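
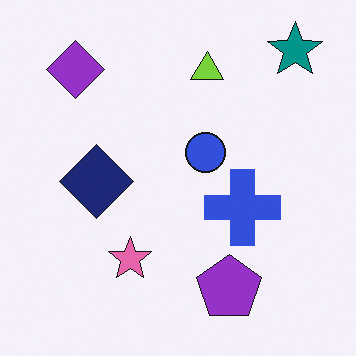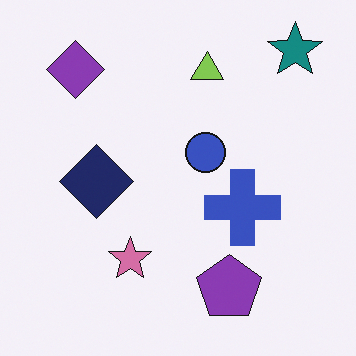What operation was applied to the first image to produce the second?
The second image is the first slightly desaturated.

All colors are more muted and greyish — a global saturation change.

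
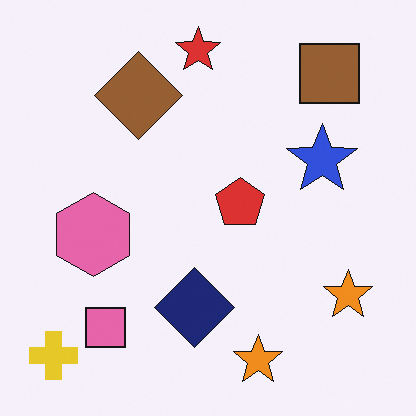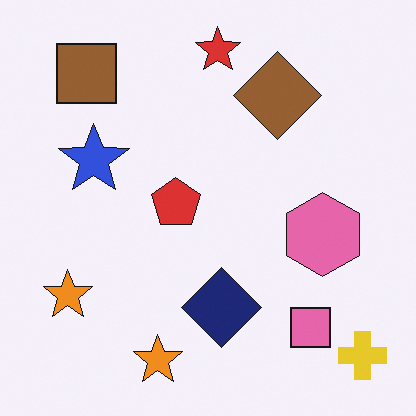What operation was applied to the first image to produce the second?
This is the original image flipped horizontally (left ↔ right).

The yellow cross is in the bottom-left of the first image and the bottom-right of the second — shapes on opposite sides of the vertical midline have swapped in a mirror flip.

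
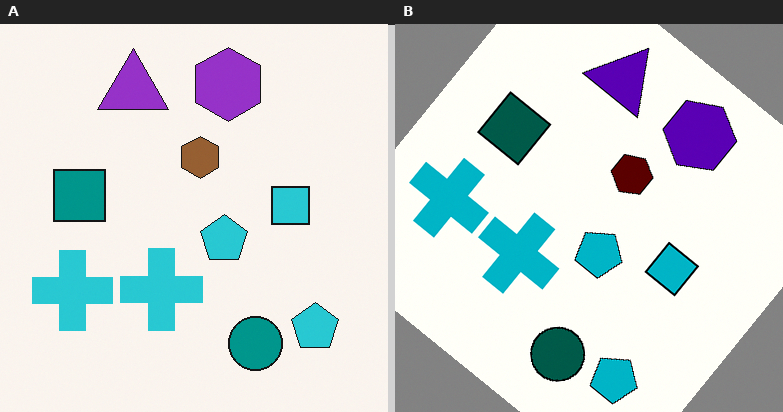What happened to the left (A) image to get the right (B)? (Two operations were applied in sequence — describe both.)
The transformation is: boosted in contrast, then rotated clockwise by a large amount — several tens of degrees.

Tones are pushed away from mid-grey across the whole image — a global contrast change. Every shape is tilted by the same angle and the image corners show triangular fill wedges — a whole-image rotation by a non-right angle.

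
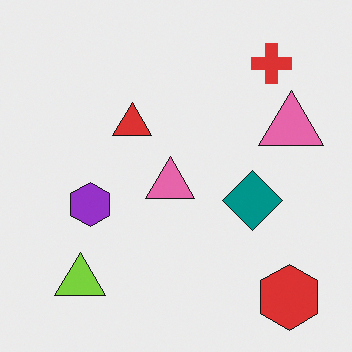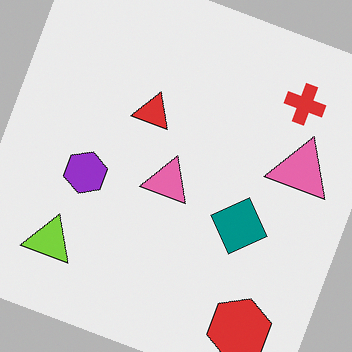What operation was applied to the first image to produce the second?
The second image is the first rotated clockwise by a moderate amount.

Every shape is tilted by the same angle and the image corners show triangular fill wedges — a whole-image rotation by a non-right angle.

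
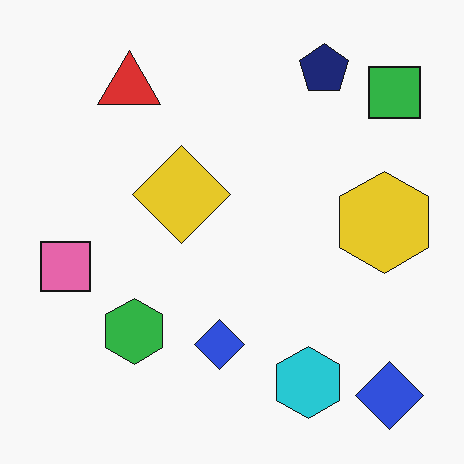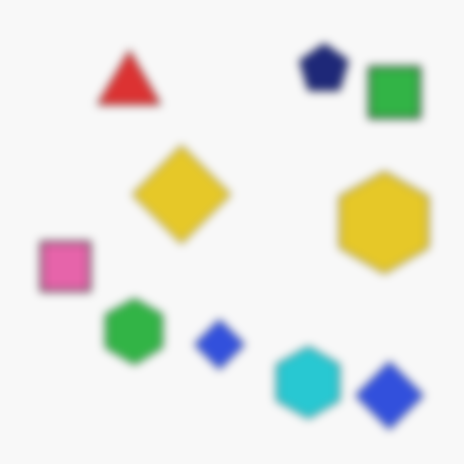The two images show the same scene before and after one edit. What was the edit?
The second image is the first moderately blurred.

Shape edges and outlines are uniformly softened across the whole image.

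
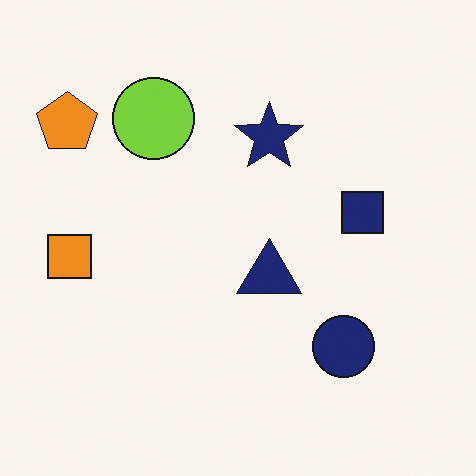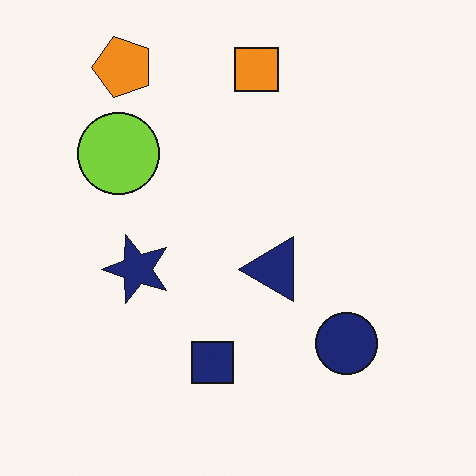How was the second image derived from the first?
It was transposed (reflected across the top-left ↔ bottom-right diagonal).

Shapes have swapped their row and column positions — what was in the top-right is now in the bottom-left — a diagonal reflection.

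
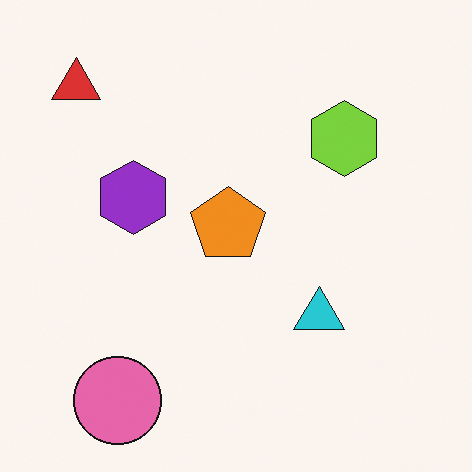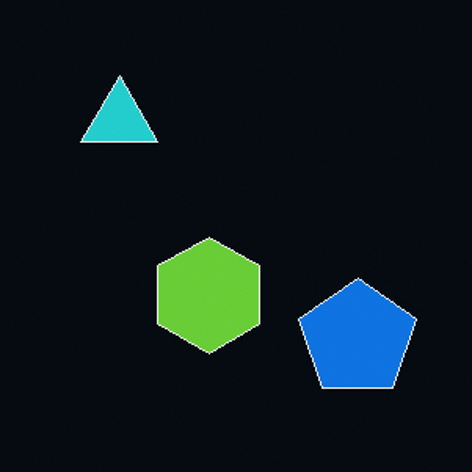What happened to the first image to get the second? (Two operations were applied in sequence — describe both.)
The second image is the first color-inverted (negative), then cropped slightly and scaled back up.

The light background has become dark and every shape's color is its complement — a photographic negative. The visible shapes are larger and the field of view is narrower; shapes near the original edges may be partly or wholly outside the frame — a crop-and-rescale.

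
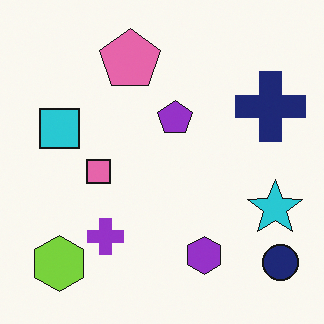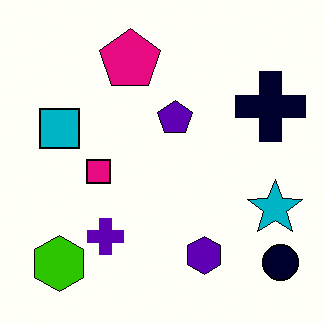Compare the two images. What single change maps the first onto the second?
The image was given much higher contrast.

Tones are pushed away from mid-grey across the whole image — a global contrast change.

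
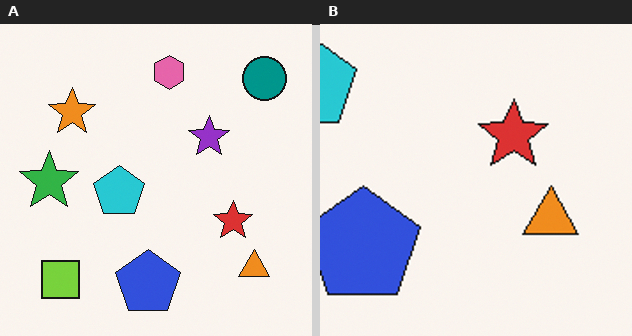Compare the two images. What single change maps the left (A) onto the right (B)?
It was cropped tightly and scaled back up.

The visible shapes are larger and the field of view is narrower; shapes near the original edges may be partly or wholly outside the frame — a crop-and-rescale.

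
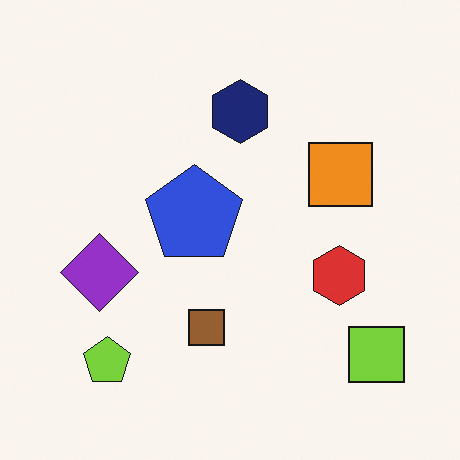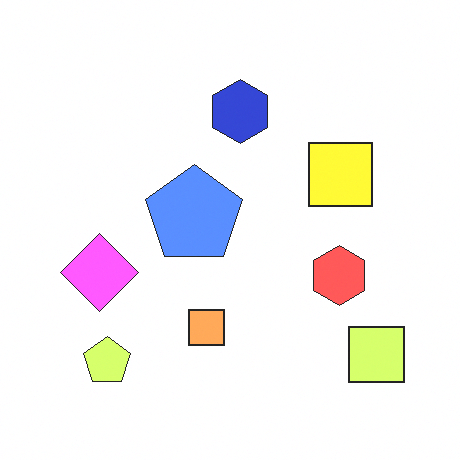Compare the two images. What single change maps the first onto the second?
This is the original image brightened a lot.

Every pixel — background and shapes alike — is uniformly brightened.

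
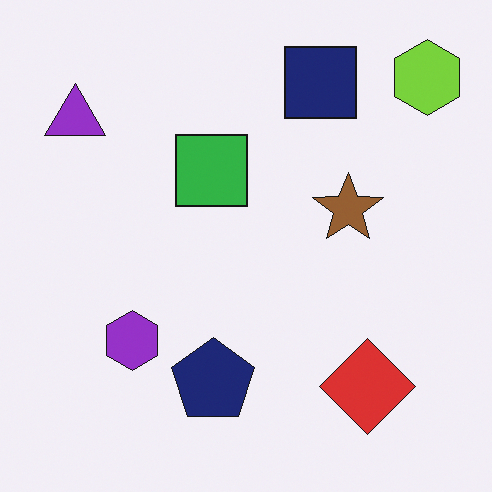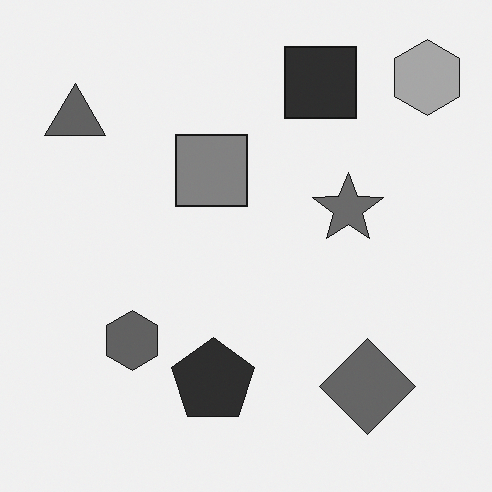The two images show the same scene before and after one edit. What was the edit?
It was converted to grayscale.

All color is removed — every shape is now a shade of grey.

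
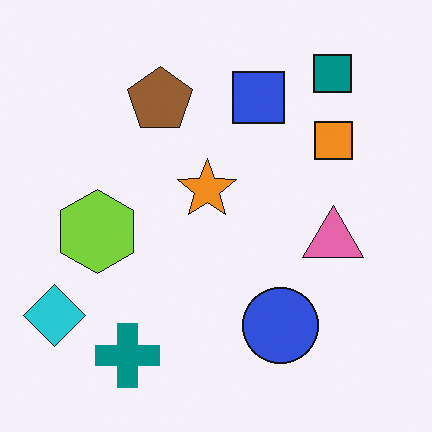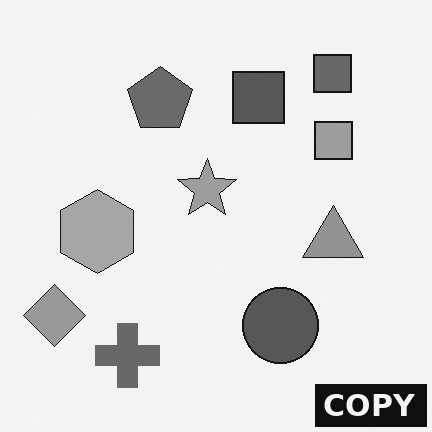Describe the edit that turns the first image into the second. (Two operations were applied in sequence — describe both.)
Converted to grayscale, then watermarked with the text "COPY" in the lower-right corner.

All color is removed — every shape is now a shade of grey. A dark label reading "COPY" appears in the lower-right corner.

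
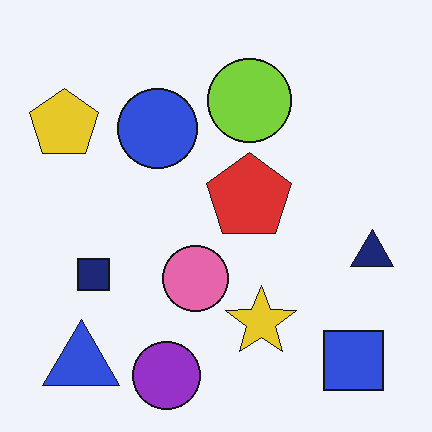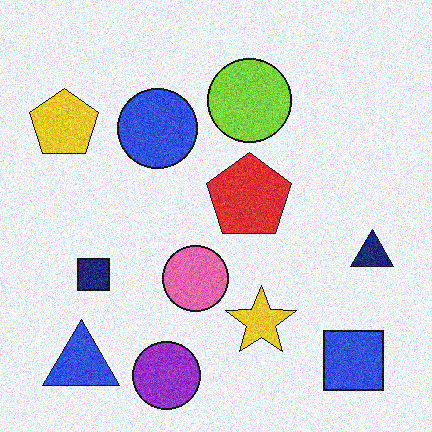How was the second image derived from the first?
Degraded with visible gaussian noise.

Random speckle covers the whole image, including the flat background.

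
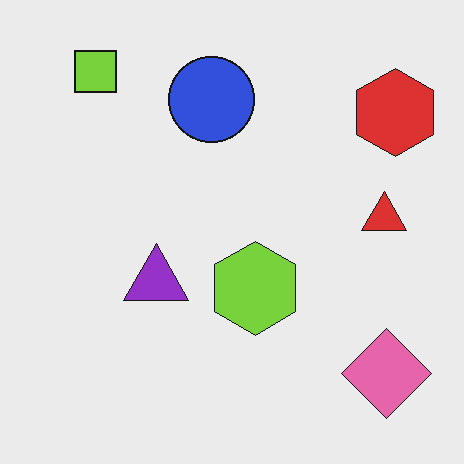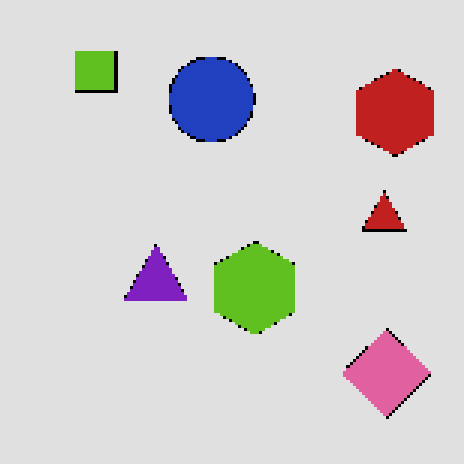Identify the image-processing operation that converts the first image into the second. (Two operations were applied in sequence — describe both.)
It was posterized to a reduced palette, then mildly pixelated.

Each flat color has snapped to a coarser quantized level — most visibly, the near-white background has dropped to a flat grey. Shapes are reduced to large square blocks; fine edges and outlines are lost — a downscale-then-upscale (mosaic) effect.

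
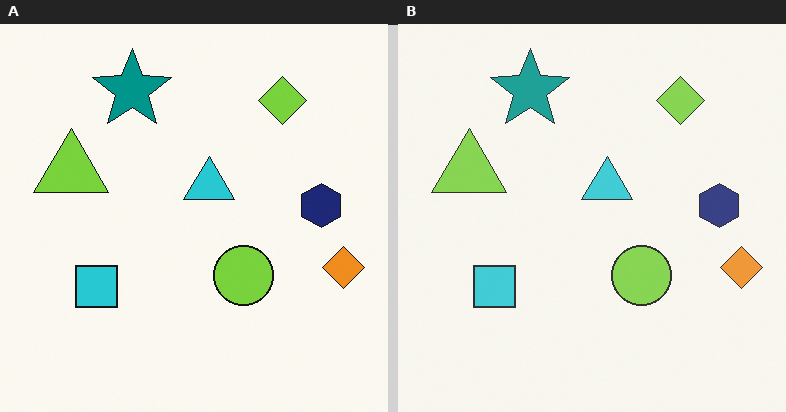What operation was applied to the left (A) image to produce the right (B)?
It was given slightly reduced contrast.

Tones are pushed toward mid-grey across the whole image — a global contrast change.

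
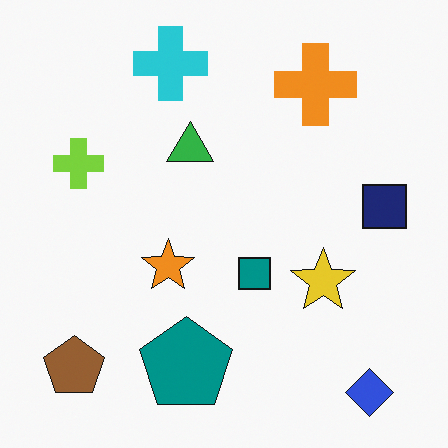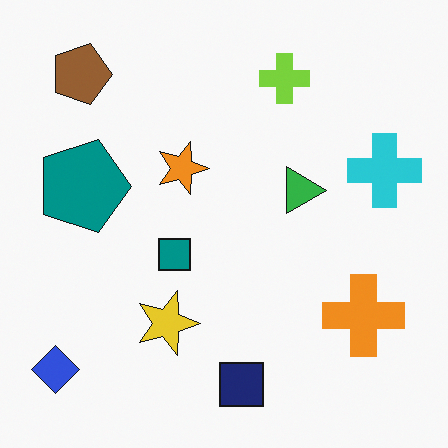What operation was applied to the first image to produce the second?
This is the original image rotated 90° clockwise.

The blue diamond sits in the bottom-right of the first image and the bottom-left of the second — consistent with a whole-image 90° clockwise rotation.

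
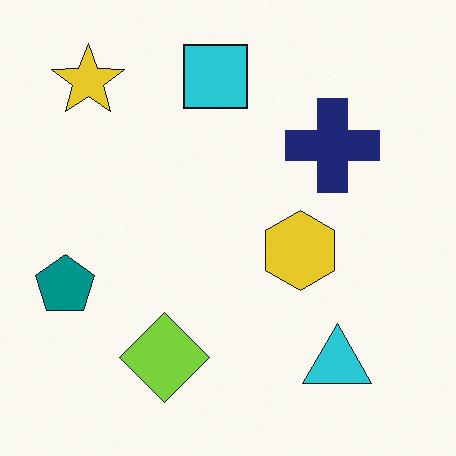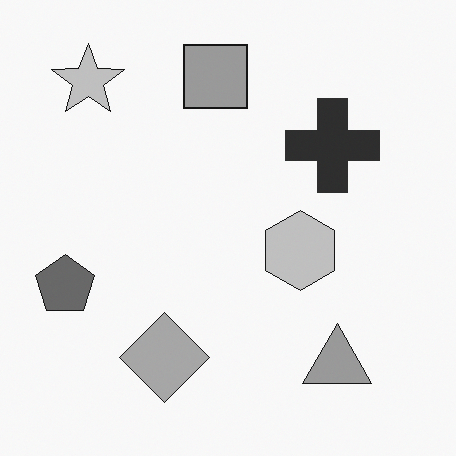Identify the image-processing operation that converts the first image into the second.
Converted to grayscale.

All color is removed — every shape is now a shade of grey.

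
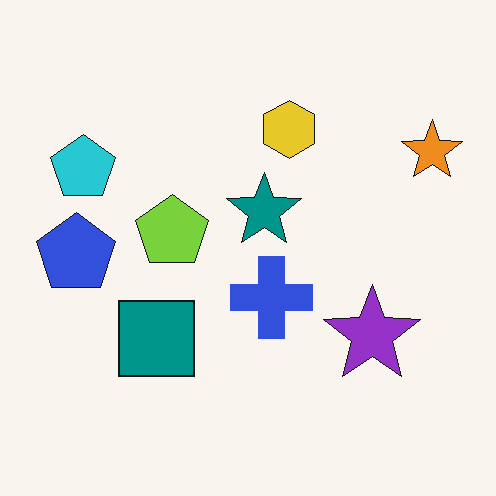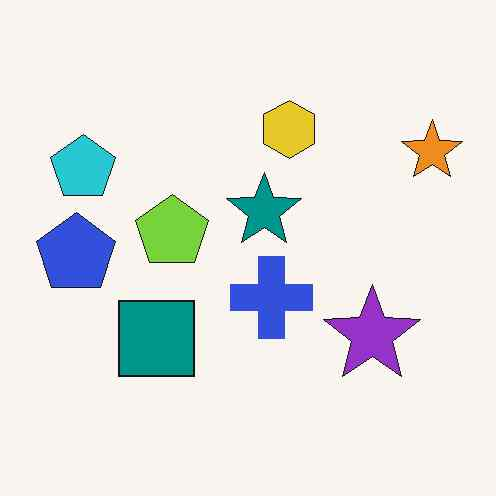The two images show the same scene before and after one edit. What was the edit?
It was JPEG-compressed with visible artifacts.

Blocky 8×8 compression artifacts appear around shape edges and the flat background shows ringing — characteristic JPEG degradation.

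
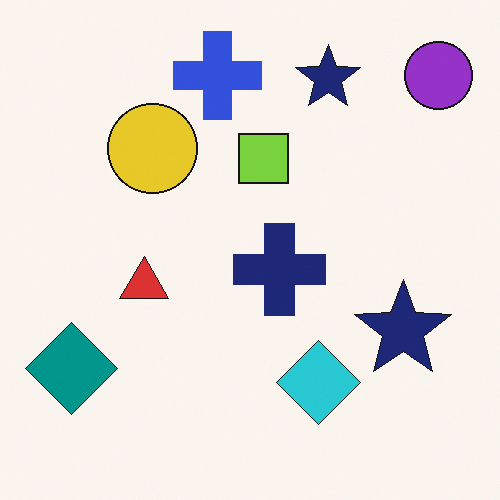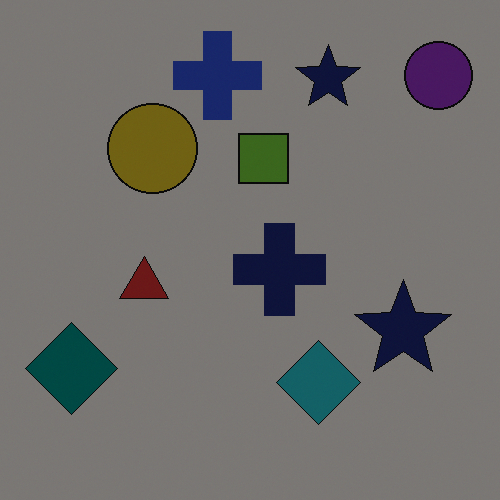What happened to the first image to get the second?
Noticeably darkened.

Every pixel — background and shapes alike — is uniformly darkened.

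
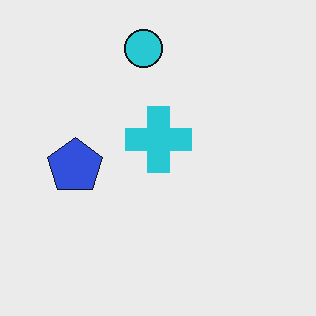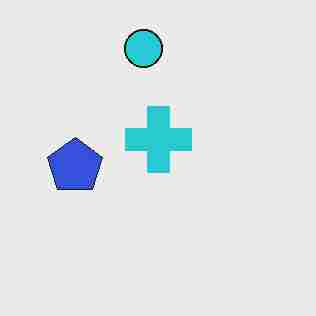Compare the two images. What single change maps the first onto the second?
This is the original image degraded with heavy JPEG compression.

Blocky 8×8 compression artifacts appear around shape edges and the flat background shows ringing — characteristic JPEG degradation.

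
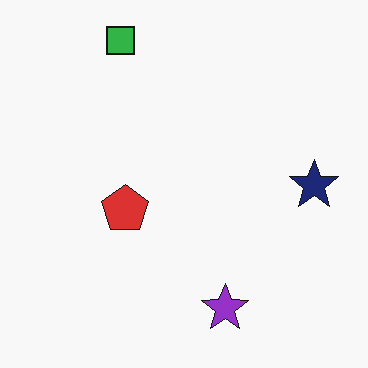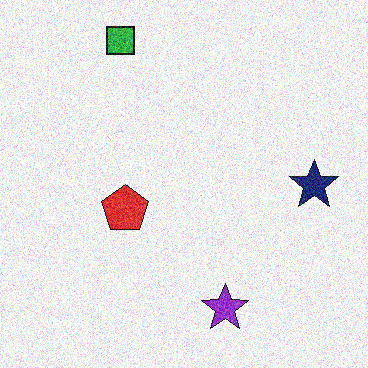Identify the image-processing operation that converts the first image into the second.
This is the original image degraded with heavy additive noise.

Random speckle covers the whole image, including the flat background.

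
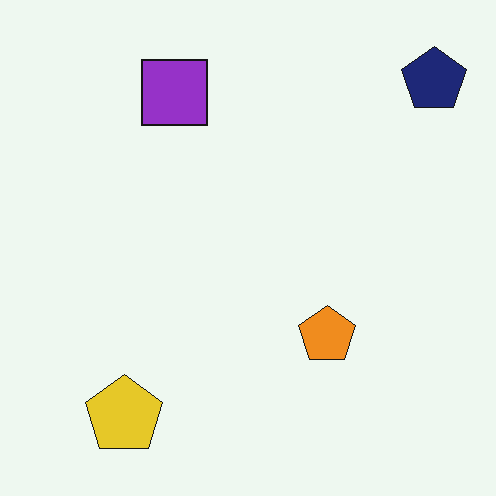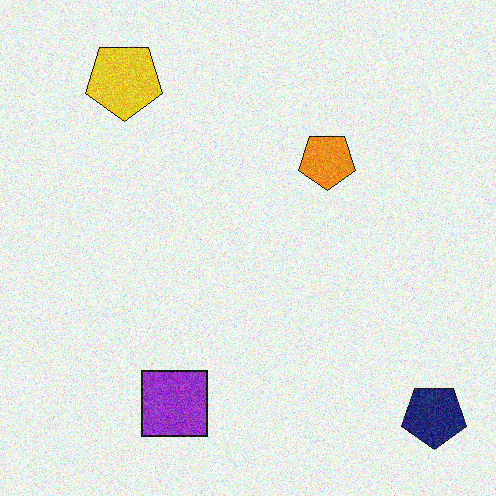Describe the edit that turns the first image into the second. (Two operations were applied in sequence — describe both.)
The image was flipped vertically (top ↔ bottom), then degraded with moderate additive noise.

The navy pentagon is in the top-right of the first image and the bottom-right of the second — shapes on opposite sides of the horizontal midline have swapped in a mirror flip. Random speckle covers the whole image, including the flat background.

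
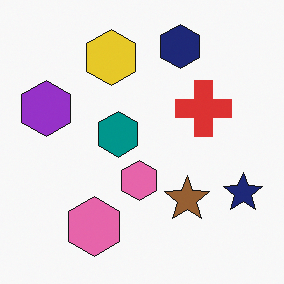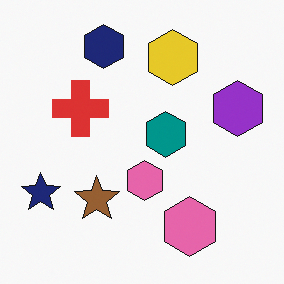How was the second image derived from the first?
This is the original image flipped horizontally (left ↔ right).

The navy star is in the bottom-right of the first image and the bottom-left of the second — shapes on opposite sides of the vertical midline have swapped in a mirror flip.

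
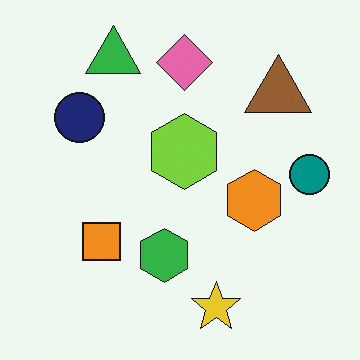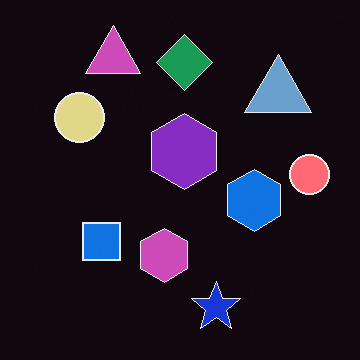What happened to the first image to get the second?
Color-inverted (negative).

The light background has become dark and every shape's color is its complement — a photographic negative.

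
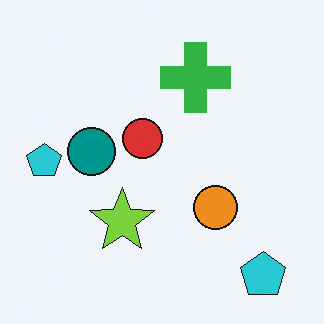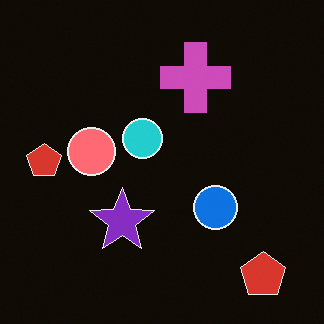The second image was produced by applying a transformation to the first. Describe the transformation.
Color-inverted (negative).

The light background has become dark and every shape's color is its complement — a photographic negative.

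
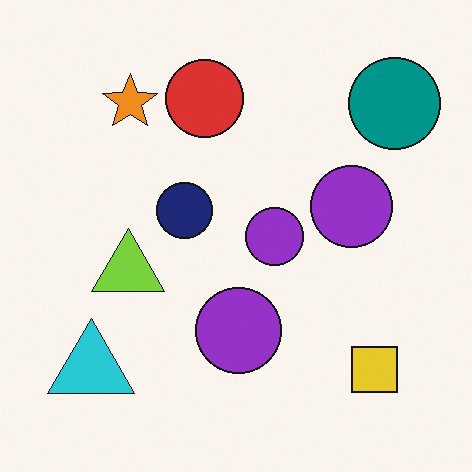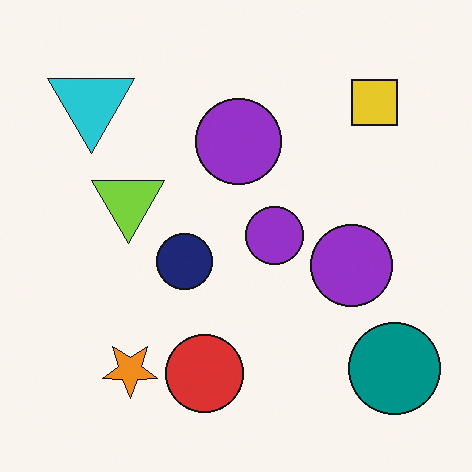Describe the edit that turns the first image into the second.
It was flipped vertically (top ↔ bottom).

The red circle is in the top of the first image and the bottom of the second — shapes on opposite sides of the horizontal midline have swapped in a mirror flip.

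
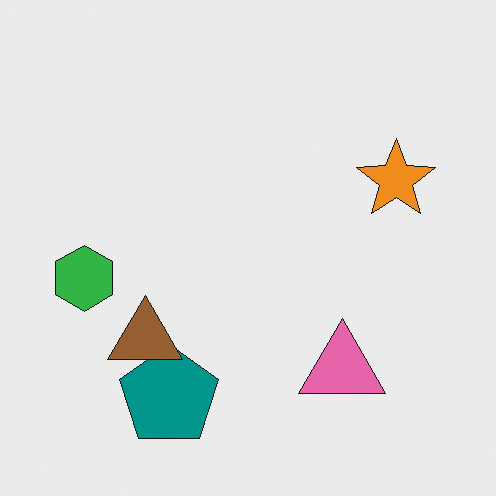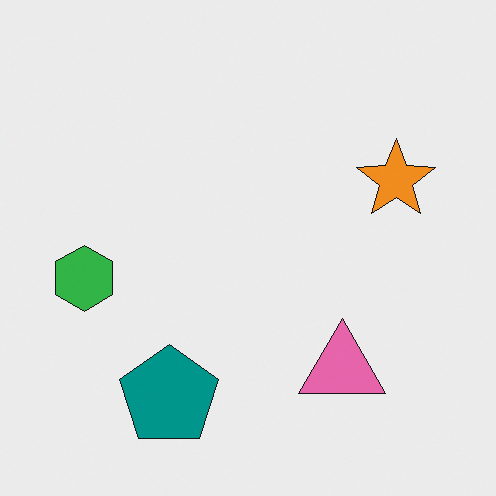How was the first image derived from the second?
The first image is the second overlaid with an additional brown triangle.

A brown triangle appears in the first image that is absent from the second.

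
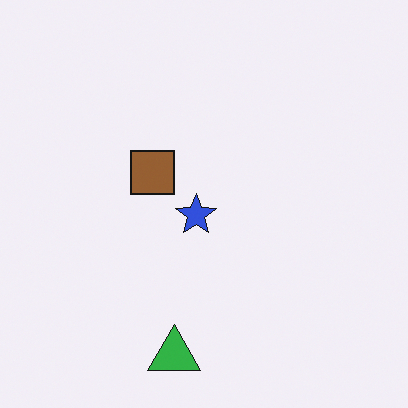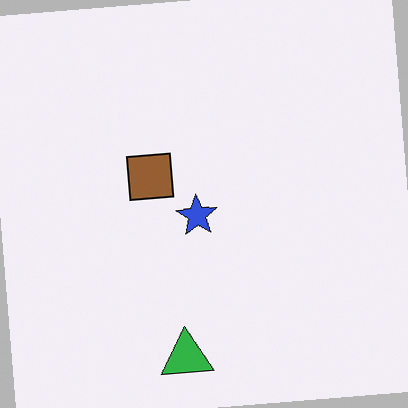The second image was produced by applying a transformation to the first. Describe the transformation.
The second image is the first rotated counter-clockwise by a few degrees.

Every shape is tilted by the same angle and the image corners show triangular fill wedges — a whole-image rotation by a non-right angle.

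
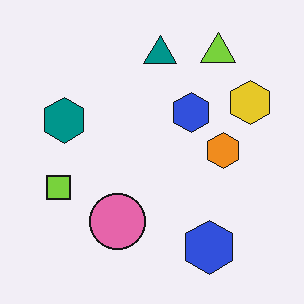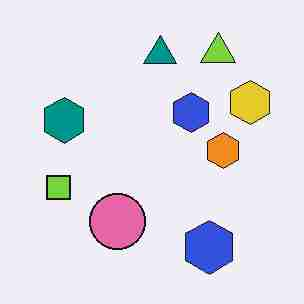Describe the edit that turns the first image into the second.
The second image is the first heavily JPEG-compressed with obvious blocking artifacts.

Blocky 8×8 compression artifacts appear around shape edges and the flat background shows ringing — characteristic JPEG degradation.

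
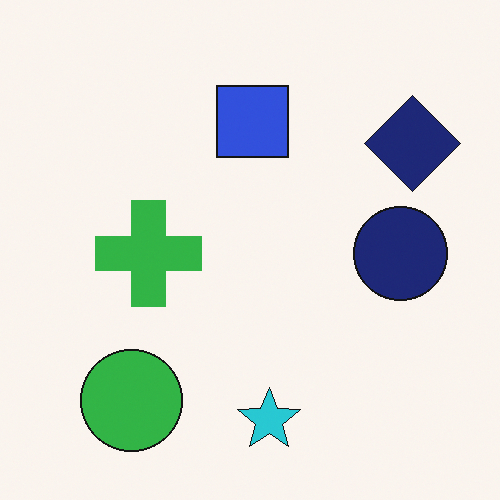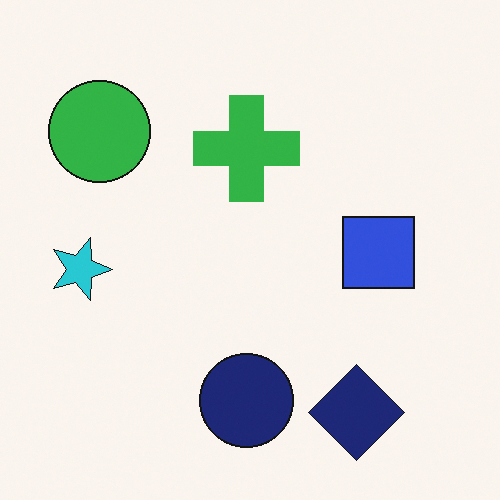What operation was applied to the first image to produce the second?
The transformation is: rotated 90° clockwise.

The navy diamond sits in the top-right of the first image and the bottom-right of the second — consistent with a whole-image 90° clockwise rotation.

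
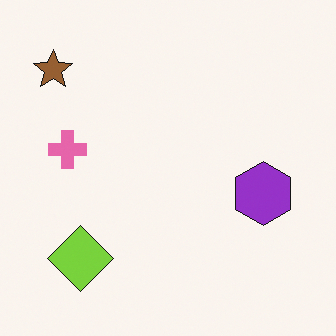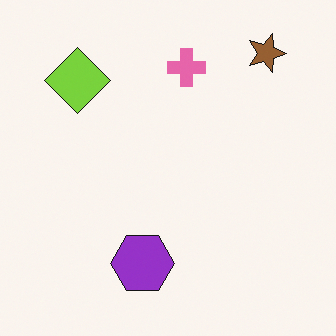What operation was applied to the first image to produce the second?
The image was rotated 90° clockwise.

The brown star sits in the top-left of the first image and the top-right of the second — consistent with a whole-image 90° clockwise rotation.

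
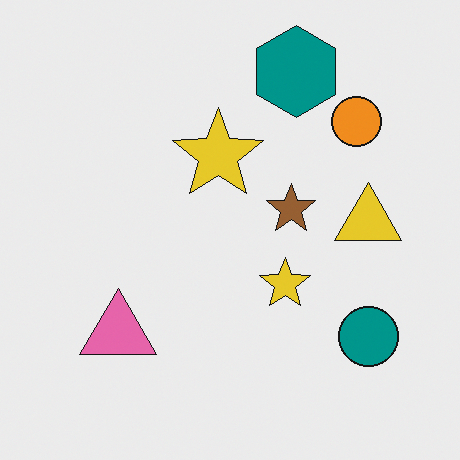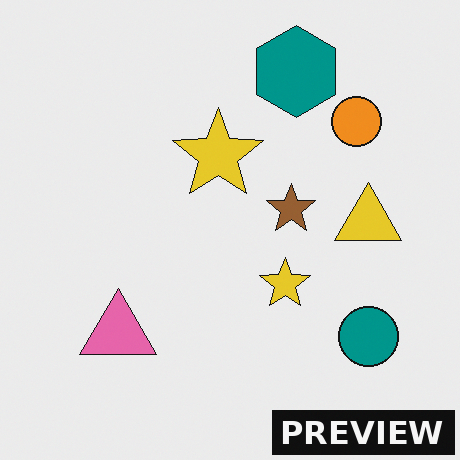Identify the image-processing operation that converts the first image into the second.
Watermarked with the text "PREVIEW" in the lower-right corner.

A dark label reading "PREVIEW" appears in the lower-right corner.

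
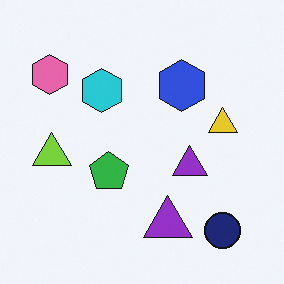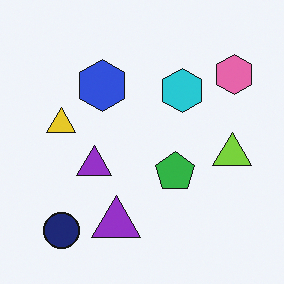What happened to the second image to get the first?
The first image is the second flipped horizontally (left ↔ right).

The pink hexagon is in the top-right of the second image and the top-left of the first — shapes on opposite sides of the vertical midline have swapped in a mirror flip.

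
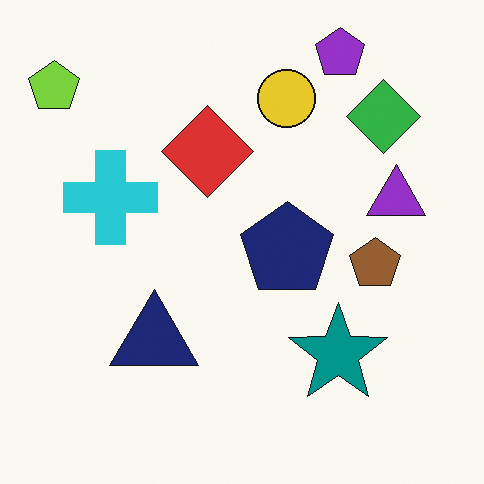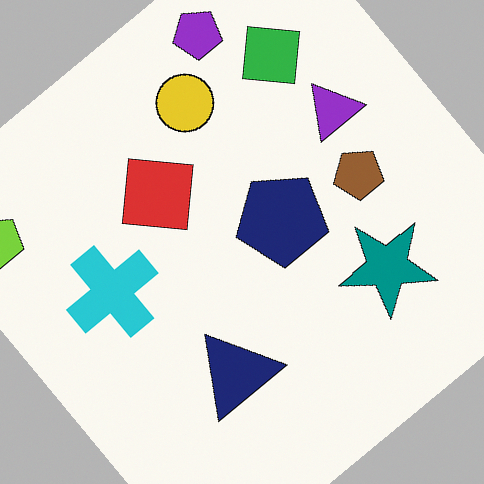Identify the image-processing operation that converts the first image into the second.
The second image is the first rotated counter-clockwise by a large amount — several tens of degrees.

Every shape is tilted by the same angle and the image corners show triangular fill wedges — a whole-image rotation by a non-right angle.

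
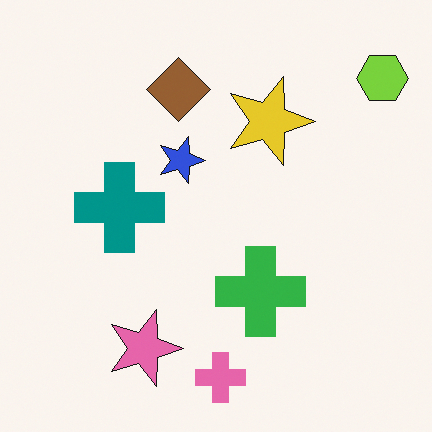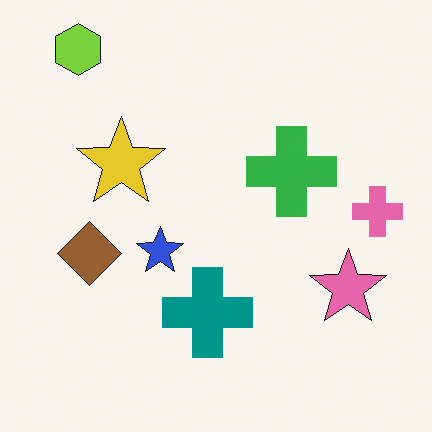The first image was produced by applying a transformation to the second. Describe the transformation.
The transformation is: rotated 90° clockwise.

The lime hexagon sits in the top-left of the second image and the top-right of the first — consistent with a whole-image 90° clockwise rotation.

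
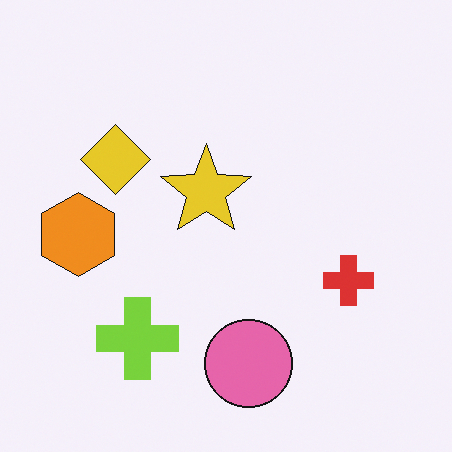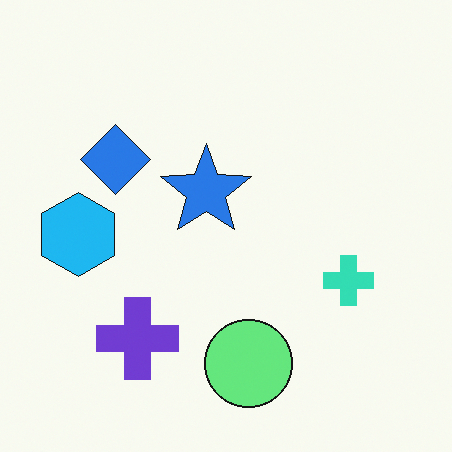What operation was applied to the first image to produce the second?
The image was hue-shifted through roughly half the color wheel.

Every shape's color has rotated by the same amount around the hue wheel — a uniform hue shift.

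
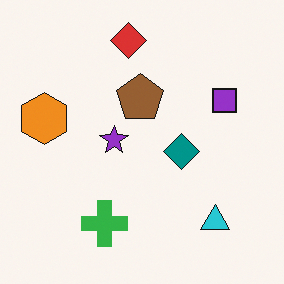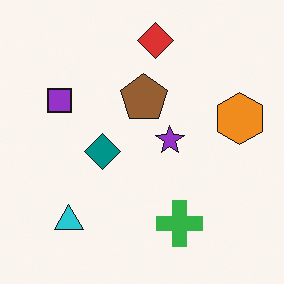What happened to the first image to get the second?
The transformation is: flipped horizontally (left ↔ right).

The orange hexagon is in the left of the first image and the right of the second — shapes on opposite sides of the vertical midline have swapped in a mirror flip.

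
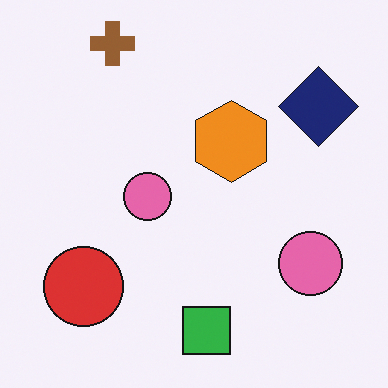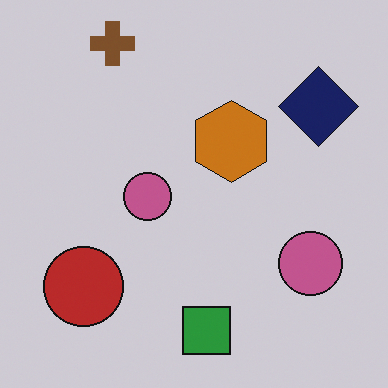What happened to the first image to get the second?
The transformation is: darkened a little.

Every pixel — background and shapes alike — is uniformly darkened.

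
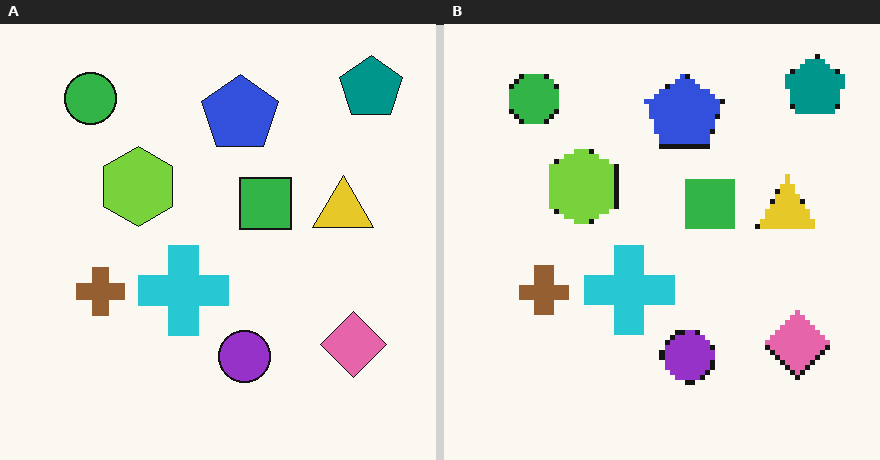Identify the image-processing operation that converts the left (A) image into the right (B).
The transformation is: lightly pixelated (a mild mosaic effect).

Shapes are reduced to large square blocks; fine edges and outlines are lost — a downscale-then-upscale (mosaic) effect.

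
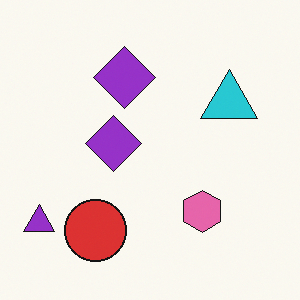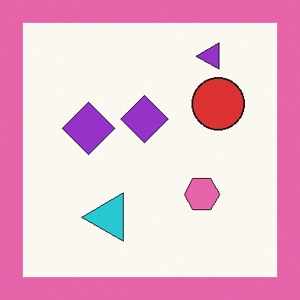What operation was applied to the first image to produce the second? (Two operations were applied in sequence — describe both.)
It was transposed (reflected across the top-left ↔ bottom-right diagonal), then framed with a pink border.

Shapes have swapped their row and column positions — what was in the top-right is now in the bottom-left — a diagonal reflection. A solid pink frame runs around the edge of the second image, with the content slightly shrunk inside it.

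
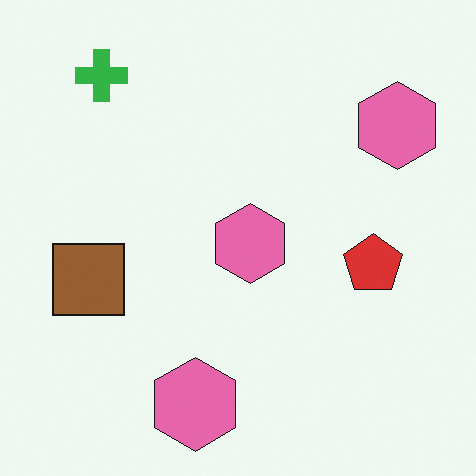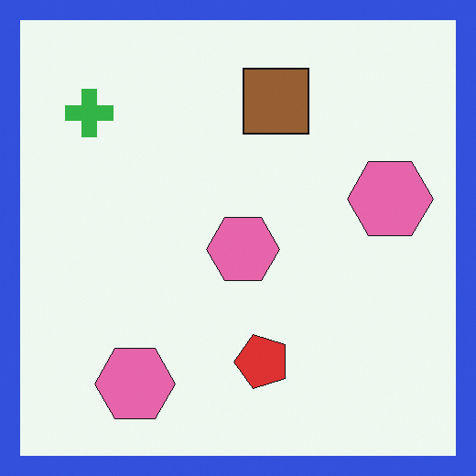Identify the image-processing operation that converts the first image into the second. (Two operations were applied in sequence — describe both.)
The image was transposed (reflected across the top-left ↔ bottom-right diagonal), then framed with a blue border.

Shapes have swapped their row and column positions — what was in the top-right is now in the bottom-left — a diagonal reflection. A solid blue frame runs around the edge of the second image, with the content slightly shrunk inside it.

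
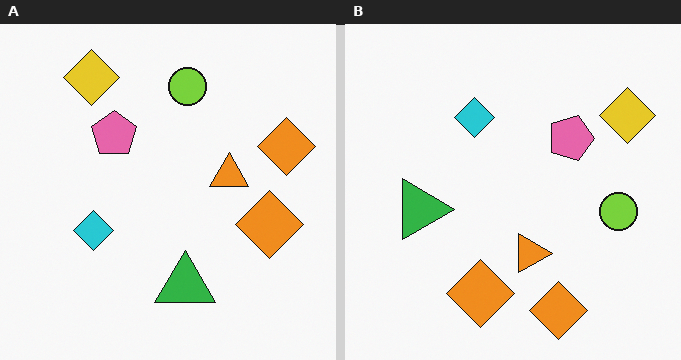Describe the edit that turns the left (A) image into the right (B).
This is the original image rotated 90° clockwise.

The yellow diamond sits in the top-left of the left (A) image and the top-right of the right (B) — consistent with a whole-image 90° clockwise rotation.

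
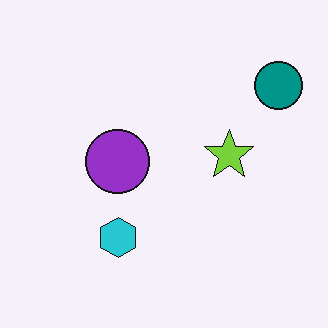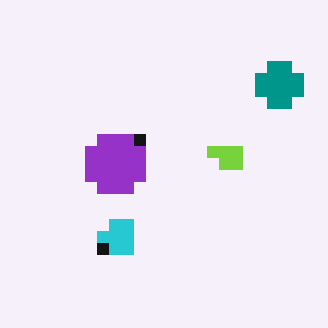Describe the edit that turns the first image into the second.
This is the original image coarsely pixelated.

Shapes are reduced to large square blocks; fine edges and outlines are lost — a downscale-then-upscale (mosaic) effect.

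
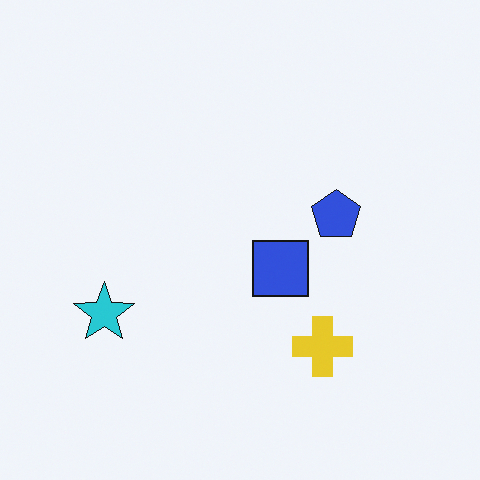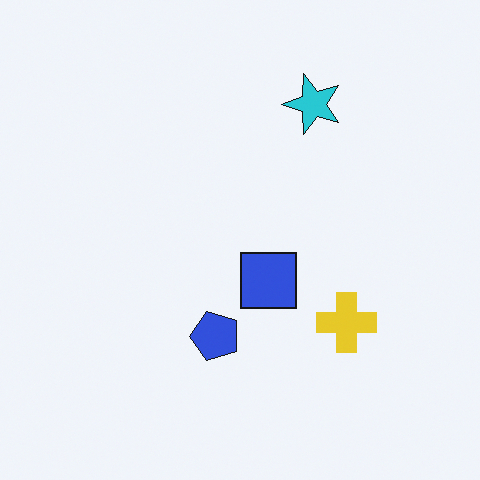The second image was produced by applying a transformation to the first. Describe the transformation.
The transformation is: transposed (reflected across the top-left ↔ bottom-right diagonal).

Shapes have swapped their row and column positions — what was in the top-right is now in the bottom-left — a diagonal reflection.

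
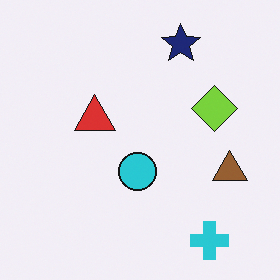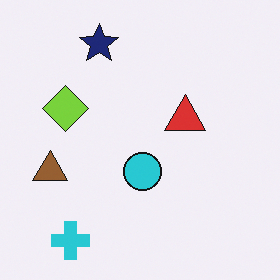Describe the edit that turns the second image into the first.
The first image is the second flipped horizontally (left ↔ right).

The brown triangle is in the left of the second image and the right of the first — shapes on opposite sides of the vertical midline have swapped in a mirror flip.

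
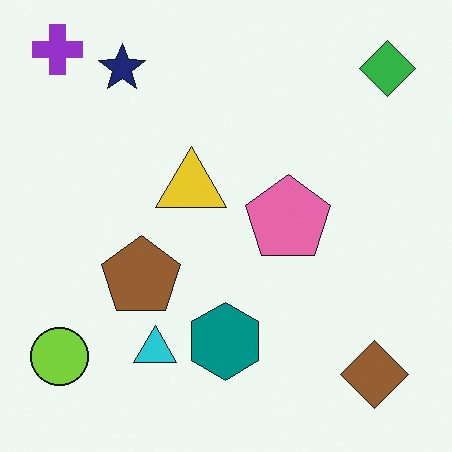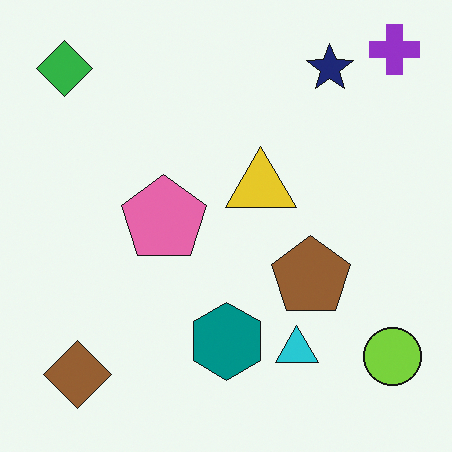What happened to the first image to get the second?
It was flipped horizontally (left ↔ right).

The purple cross is in the top-left of the first image and the top-right of the second — shapes on opposite sides of the vertical midline have swapped in a mirror flip.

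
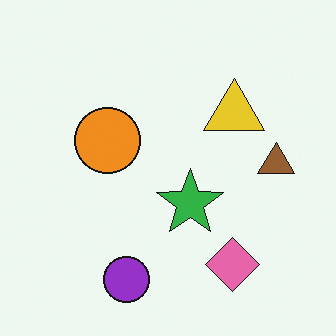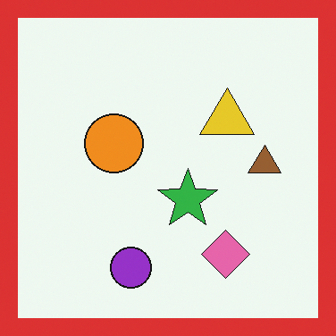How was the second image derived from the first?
The second image is the first framed with a red border.

A solid red frame runs around the edge of the second image, with the content slightly shrunk inside it.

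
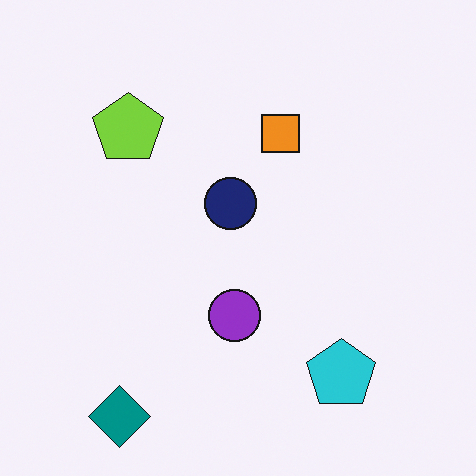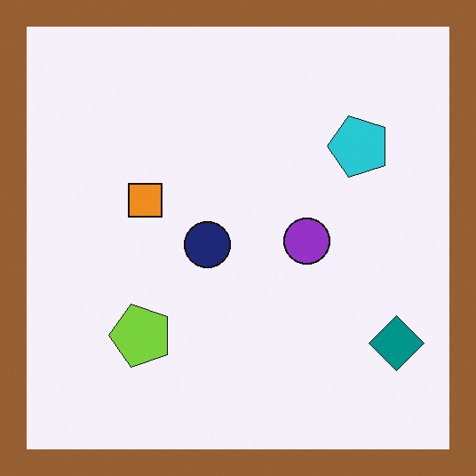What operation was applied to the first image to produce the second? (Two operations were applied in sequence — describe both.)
Rotated 90° counter-clockwise, then framed with a brown border.

The teal diamond sits in the bottom-left of the first image and the bottom-right of the second — consistent with a whole-image 90° counter-clockwise rotation. A solid brown frame runs around the edge of the second image, with the content slightly shrunk inside it.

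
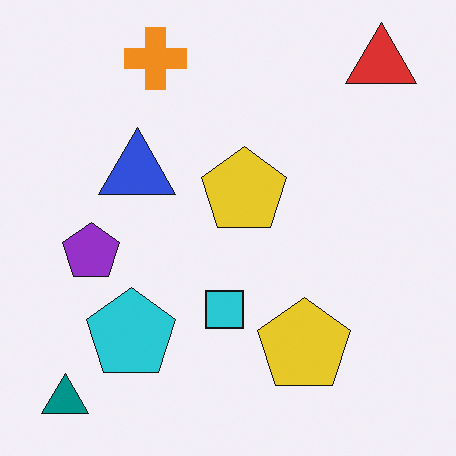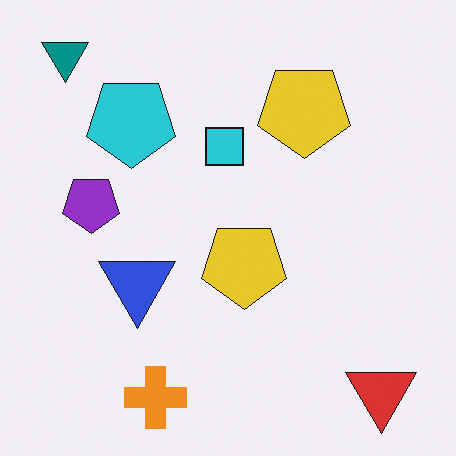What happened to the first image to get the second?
The transformation is: flipped vertically (top ↔ bottom).

The teal triangle is in the bottom-left of the first image and the top-left of the second — shapes on opposite sides of the horizontal midline have swapped in a mirror flip.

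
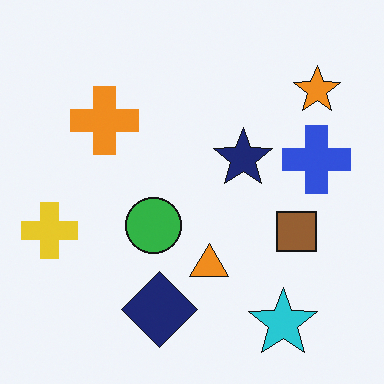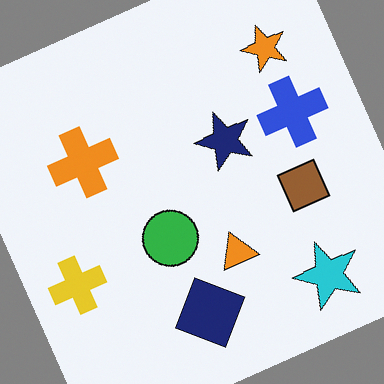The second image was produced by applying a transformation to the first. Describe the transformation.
It was rotated counter-clockwise by a moderate amount.

Every shape is tilted by the same angle and the image corners show triangular fill wedges — a whole-image rotation by a non-right angle.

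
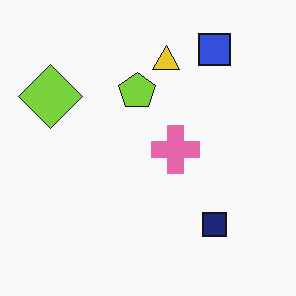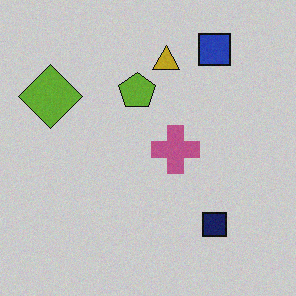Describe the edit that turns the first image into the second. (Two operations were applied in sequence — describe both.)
The second image is the first darkened a little, then degraded with subtle gaussian noise.

Every pixel — background and shapes alike — is uniformly darkened. Random speckle covers the whole image, including the flat background.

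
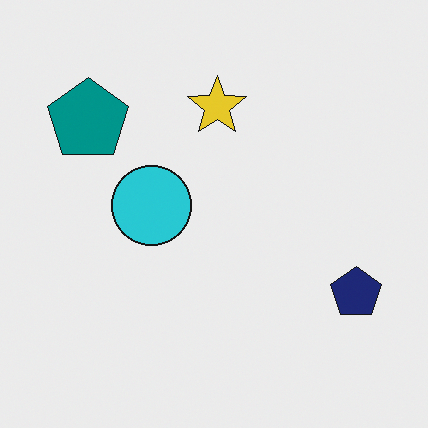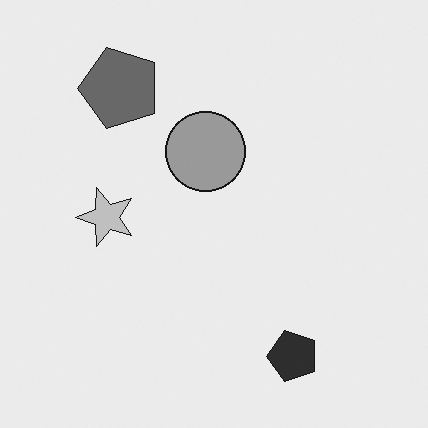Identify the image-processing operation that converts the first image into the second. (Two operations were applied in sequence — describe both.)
The second image is the first converted to grayscale, then transposed (reflected across the top-left ↔ bottom-right diagonal).

All color is removed — every shape is now a shade of grey. Shapes have swapped their row and column positions — what was in the top-right is now in the bottom-left — a diagonal reflection.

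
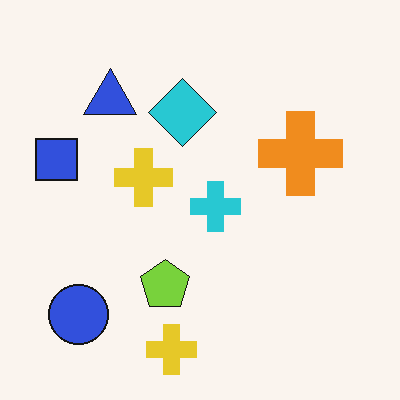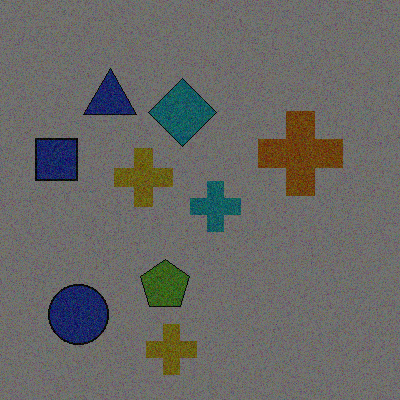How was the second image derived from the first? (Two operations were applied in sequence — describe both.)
The image was degraded with strong gaussian noise, then noticeably darkened.

Random speckle covers the whole image, including the flat background. Every pixel — background and shapes alike — is uniformly darkened.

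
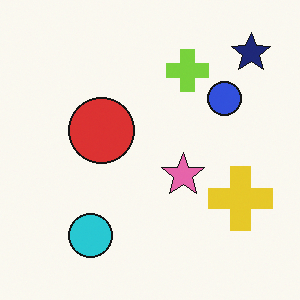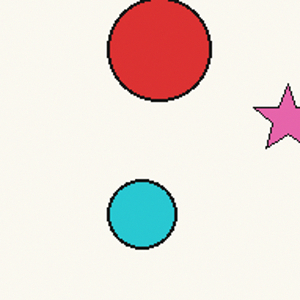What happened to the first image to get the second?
The image was cropped slightly and scaled back up.

The visible shapes are larger and the field of view is narrower; shapes near the original edges may be partly or wholly outside the frame — a crop-and-rescale.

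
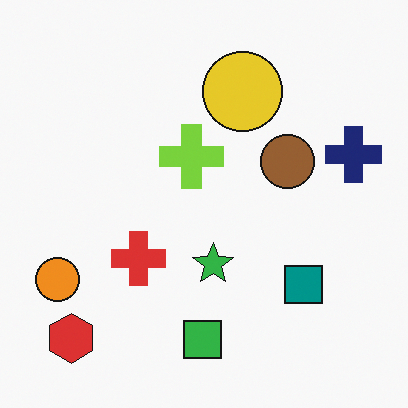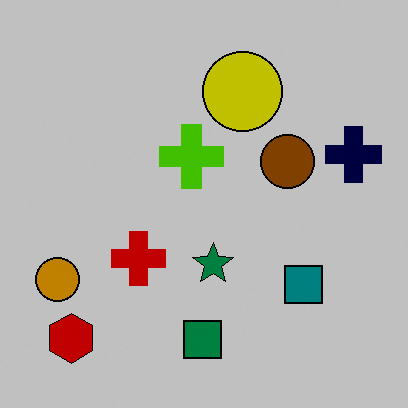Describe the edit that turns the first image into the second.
The second image is the first aggressively posterized.

Each flat color has snapped to a coarser quantized level — most visibly, the near-white background has dropped to a flat grey.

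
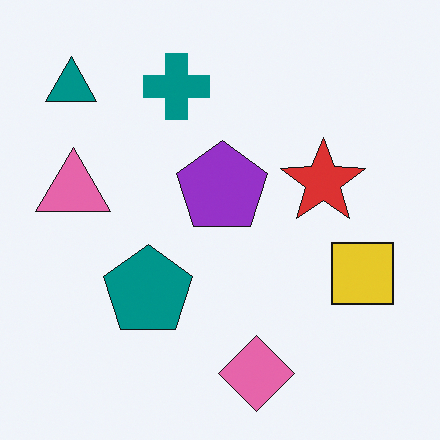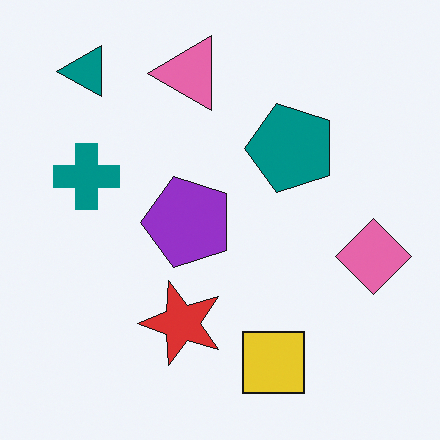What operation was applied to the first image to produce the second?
The transformation is: transposed (reflected across the top-left ↔ bottom-right diagonal).

Shapes have swapped their row and column positions — what was in the top-right is now in the bottom-left — a diagonal reflection.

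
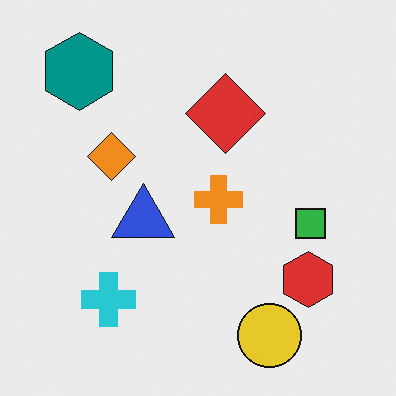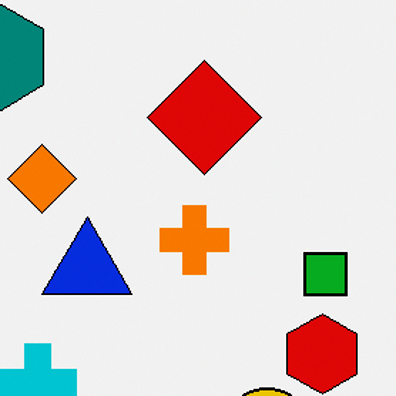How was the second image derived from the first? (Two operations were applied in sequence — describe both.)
The image was cropped to a modestly smaller region and rescaled, then given slightly increased contrast.

The visible shapes are larger and the field of view is narrower; shapes near the original edges may be partly or wholly outside the frame — a crop-and-rescale. Tones are pushed away from mid-grey across the whole image — a global contrast change.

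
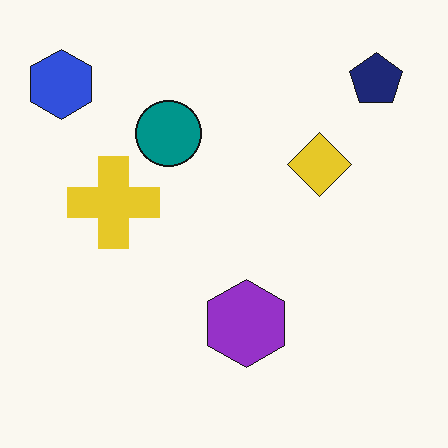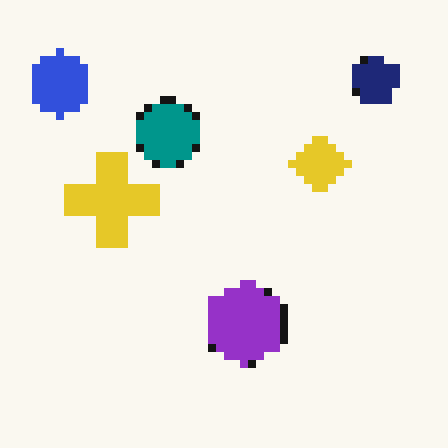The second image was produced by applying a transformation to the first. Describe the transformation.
Pixelated into visible square blocks.

Shapes are reduced to large square blocks; fine edges and outlines are lost — a downscale-then-upscale (mosaic) effect.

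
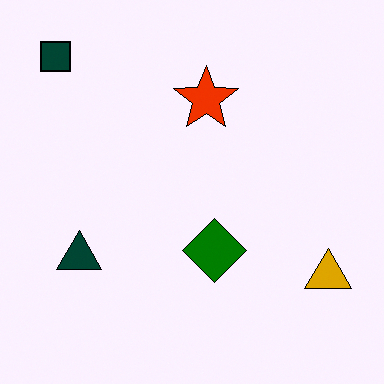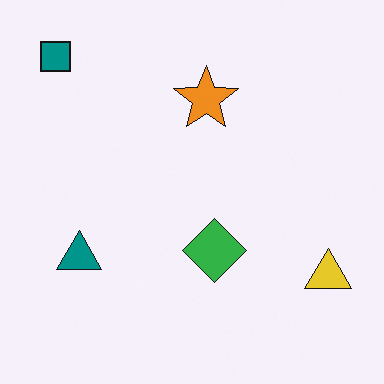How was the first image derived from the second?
The transformation is: given much higher contrast.

Tones are pushed away from mid-grey across the whole image — a global contrast change.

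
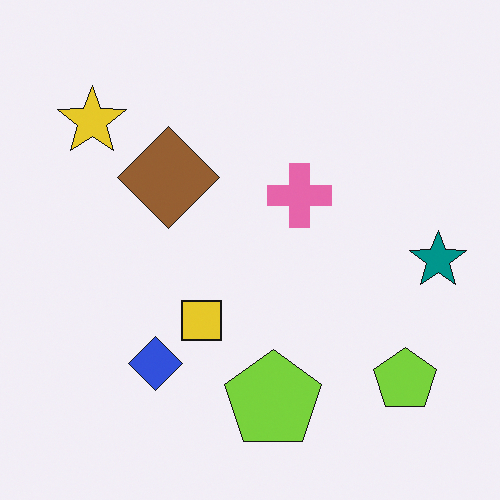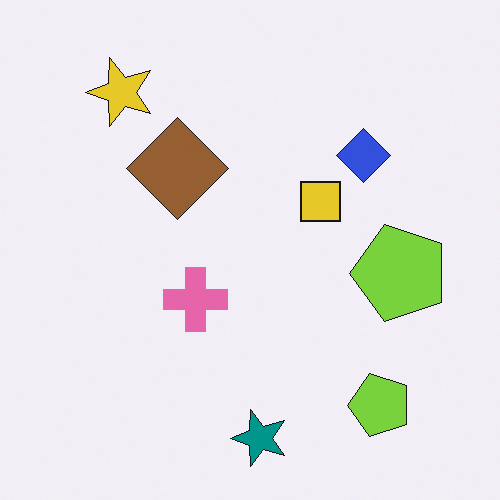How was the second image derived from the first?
It was transposed (reflected across the top-left ↔ bottom-right diagonal).

Shapes have swapped their row and column positions — what was in the top-right is now in the bottom-left — a diagonal reflection.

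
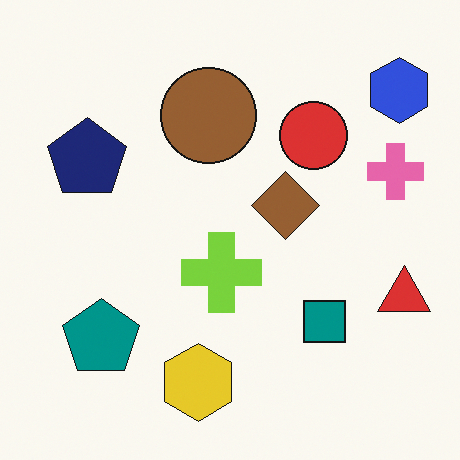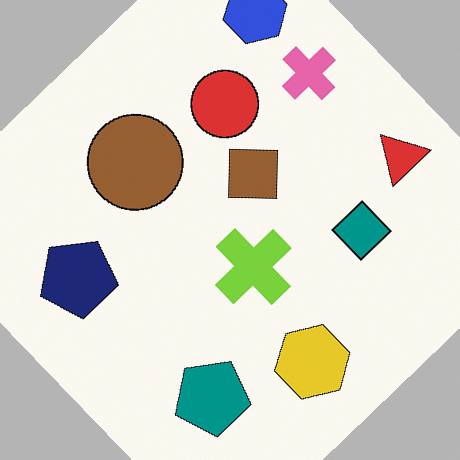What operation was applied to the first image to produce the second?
The second image is the first rotated counter-clockwise by a large amount — several tens of degrees.

Every shape is tilted by the same angle and the image corners show triangular fill wedges — a whole-image rotation by a non-right angle.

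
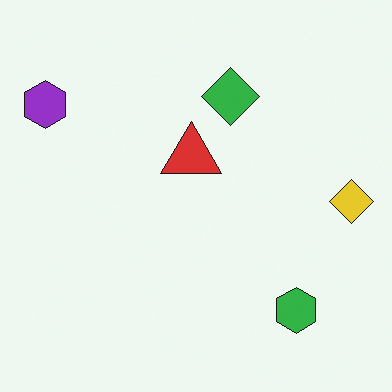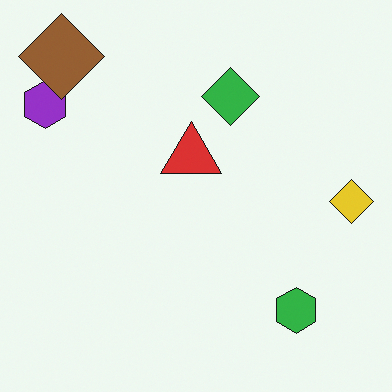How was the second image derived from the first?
The second image is the first overlaid with an additional brown diamond.

A brown diamond appears in the second image that is absent from the first.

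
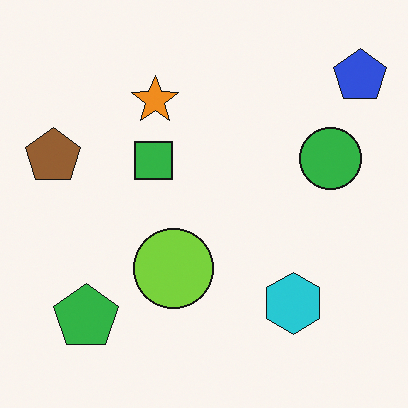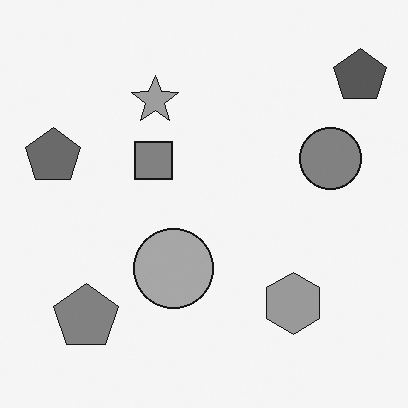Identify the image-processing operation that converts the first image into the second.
The transformation is: converted to grayscale.

All color is removed — every shape is now a shade of grey.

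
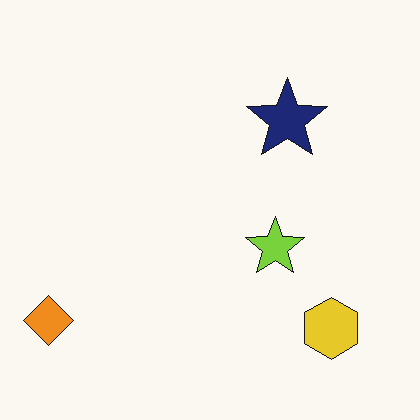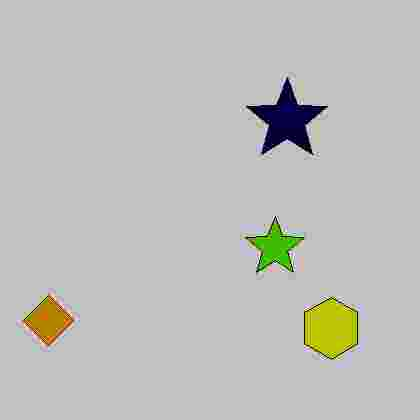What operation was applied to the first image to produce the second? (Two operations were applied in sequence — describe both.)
The image was heavily posterized to just a handful of flat colors, then heavily JPEG-compressed with obvious blocking artifacts.

Each flat color has snapped to a coarser quantized level — most visibly, the near-white background has dropped to a flat grey. Blocky 8×8 compression artifacts appear around shape edges and the flat background shows ringing — characteristic JPEG degradation.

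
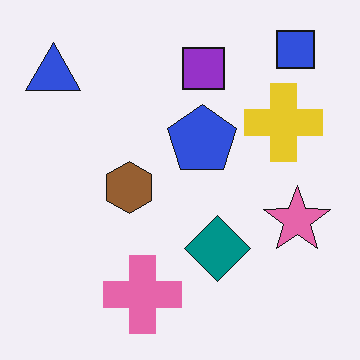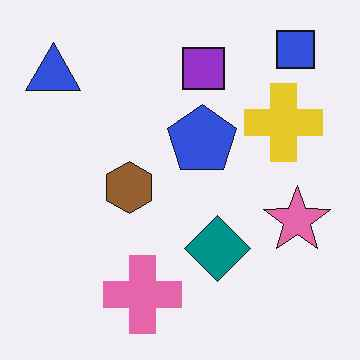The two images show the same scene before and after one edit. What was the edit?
This is the original image given moderate JPEG compression.

Blocky 8×8 compression artifacts appear around shape edges and the flat background shows ringing — characteristic JPEG degradation.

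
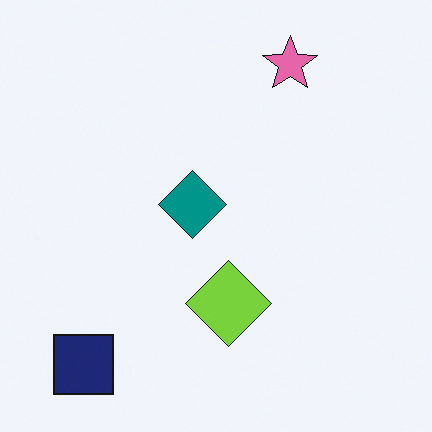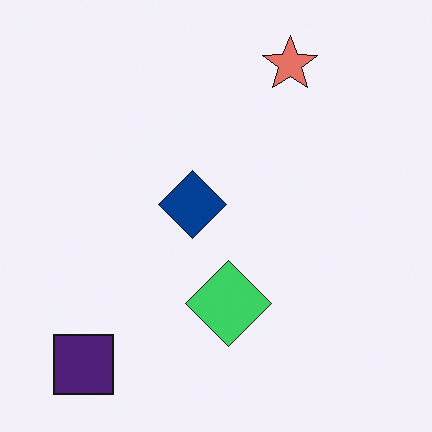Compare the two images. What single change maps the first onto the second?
Hue-shifted by a small amount.

Every shape's color has rotated by the same amount around the hue wheel — a uniform hue shift.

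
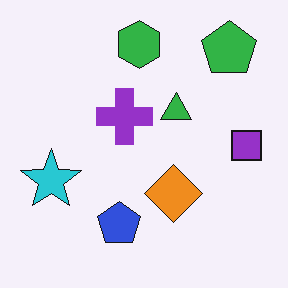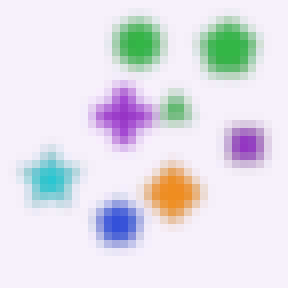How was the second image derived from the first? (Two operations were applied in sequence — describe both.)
The transformation is: heavily blurred, then moderately pixelated.

Shape edges and outlines are uniformly softened across the whole image. Shapes are reduced to large square blocks; fine edges and outlines are lost — a downscale-then-upscale (mosaic) effect.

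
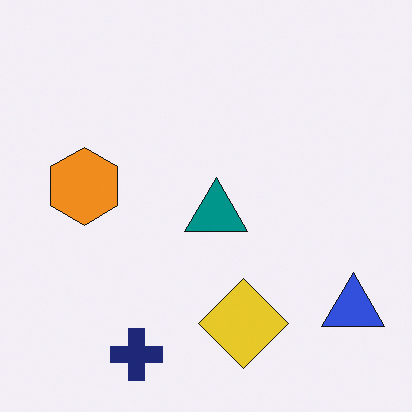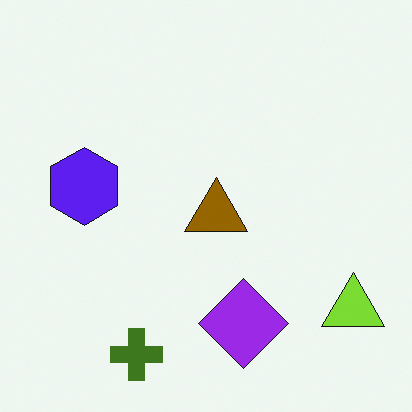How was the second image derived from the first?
It was hue-shifted through roughly half the color wheel.

Every shape's color has rotated by the same amount around the hue wheel — a uniform hue shift.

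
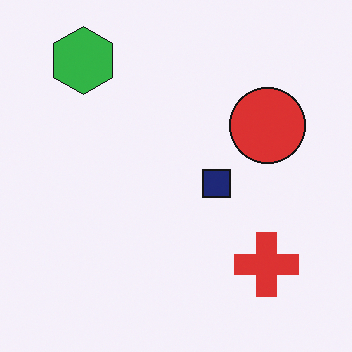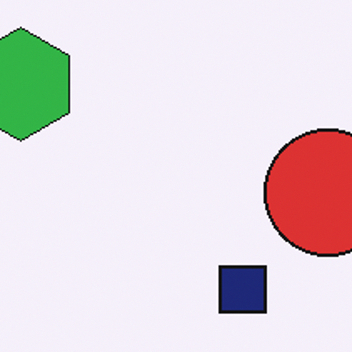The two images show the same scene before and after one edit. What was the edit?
Cropped tightly and scaled back up.

The visible shapes are larger and the field of view is narrower; shapes near the original edges may be partly or wholly outside the frame — a crop-and-rescale.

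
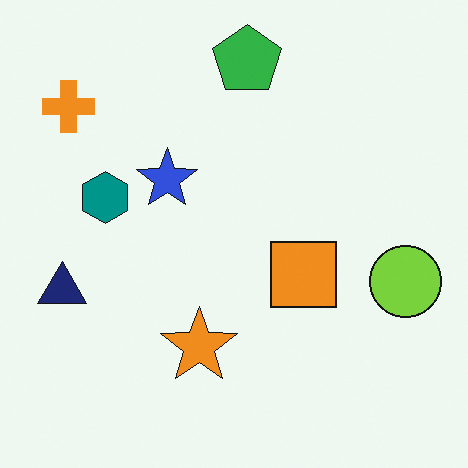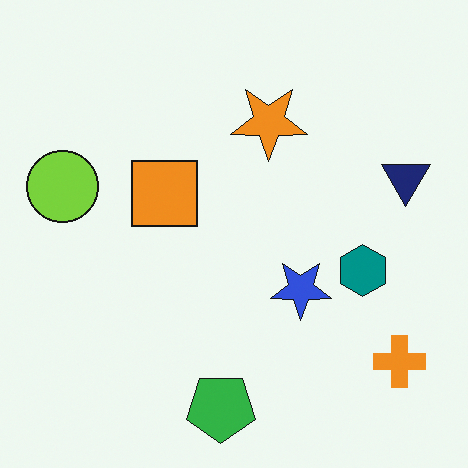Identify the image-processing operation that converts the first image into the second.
The transformation is: rotated 180°.

The orange cross sits in the top-left of the first image and the bottom-right of the second — consistent with a whole-image 180° rotation.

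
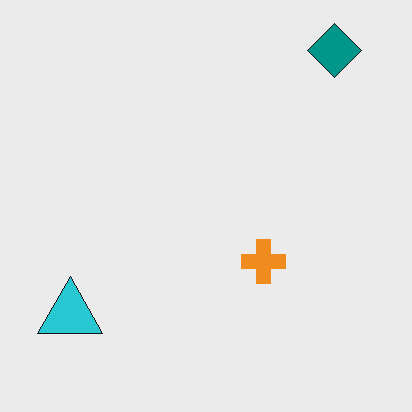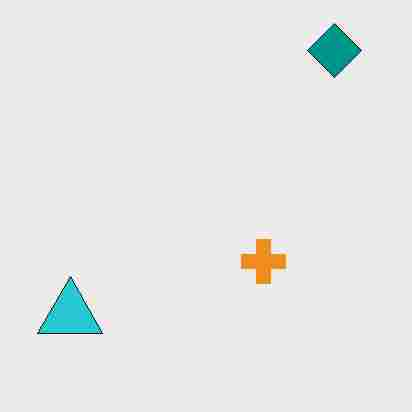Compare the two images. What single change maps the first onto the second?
This is the original image degraded with heavy JPEG compression.

Blocky 8×8 compression artifacts appear around shape edges and the flat background shows ringing — characteristic JPEG degradation.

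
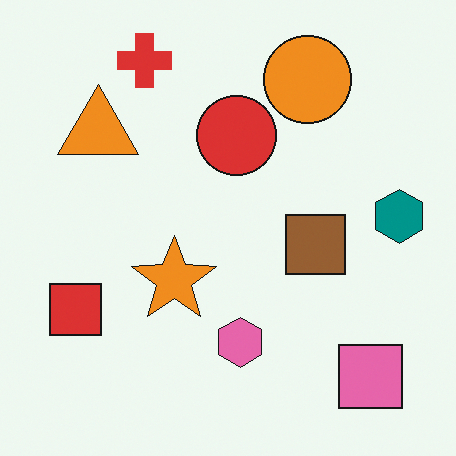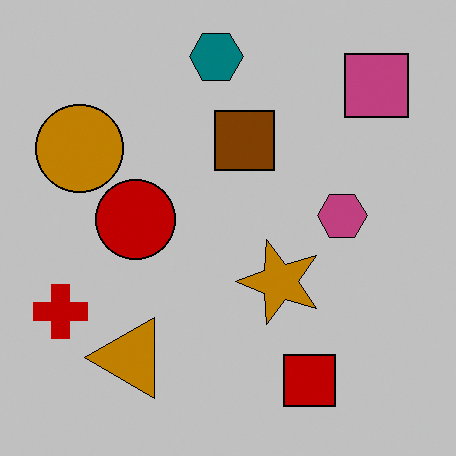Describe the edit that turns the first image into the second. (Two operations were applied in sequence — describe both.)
The image was rotated 90° counter-clockwise, then heavily posterized to just a handful of flat colors.

The pink square sits in the bottom-right of the first image and the top-right of the second — consistent with a whole-image 90° counter-clockwise rotation. Each flat color has snapped to a coarser quantized level — most visibly, the near-white background has dropped to a flat grey.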